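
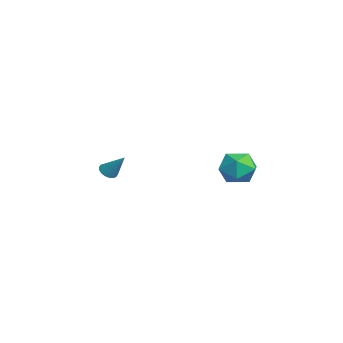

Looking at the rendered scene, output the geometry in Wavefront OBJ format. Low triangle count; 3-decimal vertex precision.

v -2.837 -4.219 -2.769
v -2.396 -4.437 -2.903
v -2.163 -3.521 -1.691
v -2.398 -4.246 -3.026
v -2.486 -4.05 -3.098
v -2.644 -3.887 -3.104
v -2.84 -3.79 -3.045
v -3.036 -3.777 -2.93
v -3.192 -3.853 -2.784
v -3.278 -4 -2.634
v -3.277 -4.191 -2.512
v -3.188 -4.388 -2.44
v -3.03 -4.55 -2.433
v -2.834 -4.648 -2.493
v -2.639 -4.66 -2.608
v -2.482 -4.585 -2.754
v 2.498 1.045 -0.142
v 3.056 1.762 -0.53
v 3.684 -0.002 -0.37
v 4.242 0.715 -0.758
v 4.025 0.725 0.206
v 3.292 1.372 0.347
v 3.448 0.388 -1.247
v 2.715 1.035 -1.106
v 3.643 1.356 -1.213
v 4 1.564 -0.315
v 2.74 0.196 -0.585
v 3.097 0.404 0.313
f 2 1 4
f 2 4 3
f 4 1 5
f 4 5 3
f 5 1 6
f 5 6 3
f 6 1 7
f 6 7 3
f 7 1 8
f 7 8 3
f 8 1 9
f 8 9 3
f 9 1 10
f 9 10 3
f 10 1 11
f 10 11 3
f 11 1 12
f 11 12 3
f 12 1 13
f 12 13 3
f 13 1 14
f 13 14 3
f 14 1 15
f 14 15 3
f 15 1 16
f 15 16 3
f 16 1 2
f 16 2 3
f 17 28 22
f 17 22 18
f 17 18 24
f 17 24 27
f 17 27 28
f 18 22 26
f 22 28 21
f 28 27 19
f 27 24 23
f 24 18 25
f 20 26 21
f 20 21 19
f 20 19 23
f 20 23 25
f 20 25 26
f 21 26 22
f 19 21 28
f 23 19 27
f 25 23 24
f 26 25 18



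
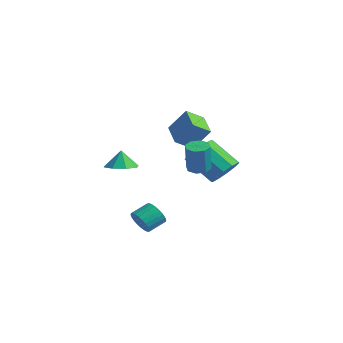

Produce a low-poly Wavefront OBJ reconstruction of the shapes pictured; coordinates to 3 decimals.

v -4.065 4.382 -0.51
v -4.475 3.333 0.197
v -3.236 5.015 0.907
v -3.646 3.966 1.615
v -2.594 3.494 -0.975
v -3.004 2.445 -0.267
v -1.765 4.127 0.443
v -2.175 3.078 1.15
v -3.43 -1.345 -1.228
v -2.532 -1.771 -0.999
v -3.63 -1.155 -0.092
v -2.476 -1.002 -1.118
v -2.979 -0.434 -1.302
v -3.746 -0.399 -1.443
v -4.328 -0.919 -1.458
v -4.384 -1.689 -1.339
v -3.881 -2.257 -1.155
v -3.114 -2.291 -1.014
v 2.151 -0.723 0.22
v 2.745 -0.352 0.213
v 2.962 -0.666 2.013
v 2.369 -1.037 2.02
v 2.315 -0.049 0.318
v 2.533 -0.364 2.118
v 1.789 -0.142 0.365
v 2.007 -0.456 2.165
v 1.476 -0.574 0.328
v 1.693 -0.889 2.128
v 1.558 -1.094 0.227
v 1.775 -1.408 2.027
v 1.987 -1.396 0.122
v 2.205 -1.711 1.922
v 2.513 -1.304 0.075
v 2.731 -1.618 1.875
v 2.827 -0.871 0.112
v 3.044 -1.186 1.912
v 1.782 1.715 -0.978
v 2.488 1.518 -0.199
v 0.845 1.069 1.177
v 0.138 1.265 0.398
v 2.332 2.161 -0.176
v 0.688 1.711 1.2
v 1.965 2.632 -0.459
v 0.322 2.183 0.917
v 1.529 2.754 -0.941
v -0.115 2.304 0.435
v 1.189 2.478 -1.437
v -0.455 2.029 -0.061
v 1.075 1.911 -1.757
v -0.568 1.462 -0.381
v 1.232 1.269 -1.78
v -0.412 0.819 -0.404
v 1.598 0.797 -1.497
v -0.045 0.348 -0.121
v 2.035 0.676 -1.015
v 0.391 0.226 0.361
v 2.375 0.951 -0.519
v 0.731 0.502 0.857
v 0.969 -3.992 -3.295
v 1.528 -3.841 -3.847
v 1.73 -2.797 -3.357
v 1.171 -2.948 -2.805
v 1.273 -3.726 -3.986
v 1.475 -2.683 -3.496
v 0.971 -3.652 -4.019
v 1.173 -2.609 -3.53
v 0.669 -3.63 -3.942
v 0.871 -2.586 -3.453
v 0.413 -3.662 -3.767
v 0.615 -2.619 -3.277
v 0.242 -3.745 -3.52
v 0.444 -2.702 -3.03
v 0.181 -3.866 -3.238
v 0.383 -2.822 -2.749
v 0.24 -4.005 -2.965
v 0.442 -2.962 -2.476
v 0.41 -4.143 -2.743
v 0.612 -3.099 -2.253
v 0.665 -4.257 -2.604
v 0.867 -3.214 -2.114
v 0.967 -4.331 -2.57
v 1.169 -3.288 -2.081
v 1.269 -4.354 -2.647
v 1.471 -3.31 -2.158
v 1.525 -4.321 -2.823
v 1.727 -3.278 -2.333
v 1.696 -4.238 -3.07
v 1.898 -3.195 -2.58
v 1.757 -4.118 -3.351
v 1.959 -3.074 -2.862
v 1.698 -3.978 -3.624
v 1.9 -2.935 -3.135
f 2 4 1
f 5 2 1
f 1 4 3
f 3 5 1
f 2 8 4
f 6 2 5
f 6 8 2
f 4 8 3
f 7 5 3
f 3 8 7
f 7 6 5
f 8 6 7
f 10 9 12
f 10 12 11
f 12 9 13
f 12 13 11
f 13 9 14
f 13 14 11
f 14 9 15
f 14 15 11
f 15 9 16
f 15 16 11
f 16 9 17
f 16 17 11
f 17 9 18
f 17 18 11
f 18 9 10
f 18 10 11
f 20 19 23
f 20 23 21
f 21 23 24
f 21 24 22
f 23 19 25
f 23 25 24
f 24 25 26
f 24 26 22
f 25 19 27
f 25 27 26
f 26 27 28
f 26 28 22
f 27 19 29
f 27 29 28
f 28 29 30
f 28 30 22
f 29 19 31
f 29 31 30
f 30 31 32
f 30 32 22
f 31 19 33
f 31 33 32
f 32 33 34
f 32 34 22
f 33 19 35
f 33 35 34
f 34 35 36
f 34 36 22
f 35 19 20
f 35 20 36
f 36 20 21
f 36 21 22
f 38 37 41
f 38 41 39
f 39 41 42
f 39 42 40
f 41 37 43
f 41 43 42
f 42 43 44
f 42 44 40
f 43 37 45
f 43 45 44
f 44 45 46
f 44 46 40
f 45 37 47
f 45 47 46
f 46 47 48
f 46 48 40
f 47 37 49
f 47 49 48
f 48 49 50
f 48 50 40
f 49 37 51
f 49 51 50
f 50 51 52
f 50 52 40
f 51 37 53
f 51 53 52
f 52 53 54
f 52 54 40
f 53 37 55
f 53 55 54
f 54 55 56
f 54 56 40
f 55 37 57
f 55 57 56
f 56 57 58
f 56 58 40
f 57 37 38
f 57 38 58
f 58 38 39
f 58 39 40
f 60 59 63
f 60 63 61
f 61 63 64
f 61 64 62
f 63 59 65
f 63 65 64
f 64 65 66
f 64 66 62
f 65 59 67
f 65 67 66
f 66 67 68
f 66 68 62
f 67 59 69
f 67 69 68
f 68 69 70
f 68 70 62
f 69 59 71
f 69 71 70
f 70 71 72
f 70 72 62
f 71 59 73
f 71 73 72
f 72 73 74
f 72 74 62
f 73 59 75
f 73 75 74
f 74 75 76
f 74 76 62
f 75 59 77
f 75 77 76
f 76 77 78
f 76 78 62
f 77 59 79
f 77 79 78
f 78 79 80
f 78 80 62
f 79 59 81
f 79 81 80
f 80 81 82
f 80 82 62
f 81 59 83
f 81 83 82
f 82 83 84
f 82 84 62
f 83 59 85
f 83 85 84
f 84 85 86
f 84 86 62
f 85 59 87
f 85 87 86
f 86 87 88
f 86 88 62
f 87 59 89
f 87 89 88
f 88 89 90
f 88 90 62
f 89 59 91
f 89 91 90
f 90 91 92
f 90 92 62
f 91 59 60
f 91 60 92
f 92 60 61
f 92 61 62



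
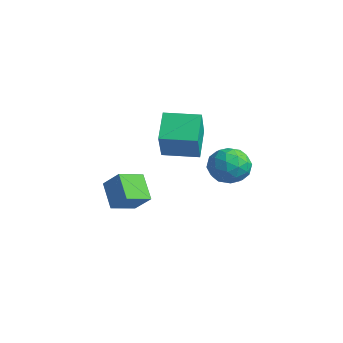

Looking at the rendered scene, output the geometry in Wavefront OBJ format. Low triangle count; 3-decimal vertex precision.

v -3.448 0.852 -3.465
v -2.415 1.205 -2.422
v -3.507 2.335 -3.91
v -2.473 2.689 -2.867
v -2.167 0.551 -4.633
v -1.133 0.905 -3.59
v -2.225 2.035 -5.078
v -1.192 2.388 -4.035
v 0.915 1.715 0.169
v 1.958 0.905 1.903
v -0.215 2.671 1.296
v 0.828 1.86 3.03
v 2.132 3.2 0.13
v 3.175 2.389 1.864
v 1.002 4.155 1.257
v 2.045 3.345 2.991
v 4.05 4.88 -0.159
v 4.695 3.994 -0.592
v 2.925 3.626 0.732
v 3.57 2.74 0.299
v 4.028 3.46 1.111
v 4.723 4.235 0.56
v 2.897 3.385 -0.42
v 3.592 4.16 -0.971
v 3.982 3.07 -0.753
v 4.681 3.116 0.194
v 2.939 4.504 -0.054
v 3.638 4.55 0.893
v 4.471 4.547 -0.454
v 3.149 3.073 0.594
v 3.418 3.496 1.071
v 3.797 2.976 0.817
v 4.488 4.688 0.223
v 4.867 4.168 -0.031
v 4.475 3.854 0.97
v 2.753 3.452 0.171
v 3.132 2.932 -0.083
v 3.823 4.644 -0.677
v 4.202 4.124 -0.931
v 3.145 3.766 -0.83
v 4.431 3.483 -0.803
v 3.77 2.747 -0.279
v 3.374 3.126 -0.702
v 3.783 3.581 -1.026
v 4.842 3.51 -0.246
v 4.18 2.774 0.277
v 4.45 3.197 0.755
v 4.858 3.652 0.431
v 4.423 2.967 -0.341
v 3.44 4.846 -0.137
v 2.778 4.11 0.386
v 2.762 3.968 -0.291
v 3.17 4.423 -0.615
v 3.85 4.873 0.419
v 3.189 4.137 0.943
v 3.837 4.039 1.166
v 4.246 4.494 0.842
v 3.197 4.653 0.481
f 2 4 1
f 5 2 1
f 1 4 3
f 3 5 1
f 2 8 4
f 6 2 5
f 6 8 2
f 4 8 3
f 7 5 3
f 3 8 7
f 7 6 5
f 8 6 7
f 10 12 9
f 13 10 9
f 9 12 11
f 11 13 9
f 10 16 12
f 14 10 13
f 14 16 10
f 12 16 11
f 15 13 11
f 11 16 15
f 15 14 13
f 16 14 15
f 17 54 33
f 54 28 57
f 33 57 22
f 54 57 33
f 17 33 29
f 33 22 34
f 29 34 18
f 33 34 29
f 17 29 38
f 29 18 39
f 38 39 24
f 29 39 38
f 17 38 50
f 38 24 53
f 50 53 27
f 38 53 50
f 17 50 54
f 50 27 58
f 54 58 28
f 50 58 54
f 18 34 45
f 34 22 48
f 45 48 26
f 34 48 45
f 22 57 35
f 57 28 56
f 35 56 21
f 57 56 35
f 28 58 55
f 58 27 51
f 55 51 19
f 58 51 55
f 27 53 52
f 53 24 40
f 52 40 23
f 53 40 52
f 24 39 44
f 39 18 41
f 44 41 25
f 39 41 44
f 20 46 32
f 46 26 47
f 32 47 21
f 46 47 32
f 20 32 30
f 32 21 31
f 30 31 19
f 32 31 30
f 20 30 37
f 30 19 36
f 37 36 23
f 30 36 37
f 20 37 42
f 37 23 43
f 42 43 25
f 37 43 42
f 20 42 46
f 42 25 49
f 46 49 26
f 42 49 46
f 21 47 35
f 47 26 48
f 35 48 22
f 47 48 35
f 19 31 55
f 31 21 56
f 55 56 28
f 31 56 55
f 23 36 52
f 36 19 51
f 52 51 27
f 36 51 52
f 25 43 44
f 43 23 40
f 44 40 24
f 43 40 44
f 26 49 45
f 49 25 41
f 45 41 18
f 49 41 45



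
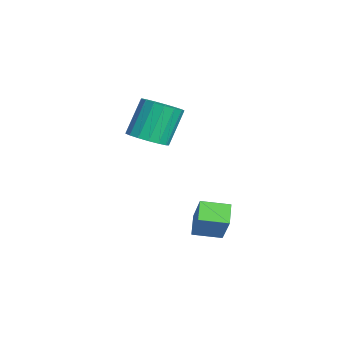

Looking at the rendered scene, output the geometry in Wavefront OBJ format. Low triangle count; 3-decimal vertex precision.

v 2.567 -3.074 -2.317
v 1.646 -2.839 -1.743
v 2.762 -1.757 -2.542
v 1.841 -1.523 -1.968
v 3.559 -2.957 -0.772
v 2.638 -2.723 -0.198
v 3.754 -1.641 -0.997
v 2.833 -1.406 -0.423
v -1.867 -4.346 1.22
v -0.926 -4.405 1.635
v -1.652 -3.592 3.395
v -2.593 -3.534 2.98
v -0.935 -3.959 1.426
v -1.661 -3.146 3.186
v -1.157 -3.601 1.169
v -1.884 -2.789 2.929
v -1.542 -3.415 0.924
v -2.269 -2.602 2.684
v -2.002 -3.441 0.747
v -2.728 -2.629 2.507
v -2.43 -3.675 0.678
v -3.156 -2.863 2.438
v -2.729 -4.063 0.733
v -3.456 -3.251 2.493
v -2.831 -4.516 0.9
v -3.558 -3.703 2.66
v -2.712 -4.93 1.14
v -3.438 -4.117 2.9
v -2.399 -5.21 1.399
v -3.126 -4.397 3.159
v -1.964 -5.292 1.616
v -2.691 -4.479 3.376
v -1.507 -5.158 1.743
v -2.234 -4.345 3.503
v -1.133 -4.837 1.75
v -1.859 -4.025 3.51
f 2 4 1
f 5 2 1
f 1 4 3
f 3 5 1
f 2 8 4
f 6 2 5
f 6 8 2
f 4 8 3
f 7 5 3
f 3 8 7
f 7 6 5
f 8 6 7
f 10 9 13
f 10 13 11
f 11 13 14
f 11 14 12
f 13 9 15
f 13 15 14
f 14 15 16
f 14 16 12
f 15 9 17
f 15 17 16
f 16 17 18
f 16 18 12
f 17 9 19
f 17 19 18
f 18 19 20
f 18 20 12
f 19 9 21
f 19 21 20
f 20 21 22
f 20 22 12
f 21 9 23
f 21 23 22
f 22 23 24
f 22 24 12
f 23 9 25
f 23 25 24
f 24 25 26
f 24 26 12
f 25 9 27
f 25 27 26
f 26 27 28
f 26 28 12
f 27 9 29
f 27 29 28
f 28 29 30
f 28 30 12
f 29 9 31
f 29 31 30
f 30 31 32
f 30 32 12
f 31 9 33
f 31 33 32
f 32 33 34
f 32 34 12
f 33 9 35
f 33 35 34
f 34 35 36
f 34 36 12
f 35 9 10
f 35 10 36
f 36 10 11
f 36 11 12



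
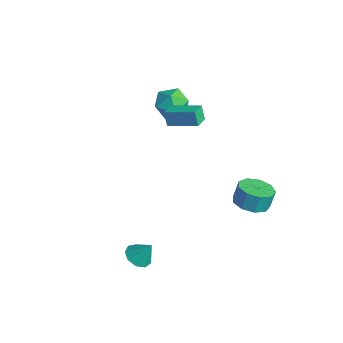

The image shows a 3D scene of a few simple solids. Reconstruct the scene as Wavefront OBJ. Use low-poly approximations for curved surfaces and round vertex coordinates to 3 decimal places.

v 2.681 3.171 -1.12
v 3.572 3.52 -1.192
v 3.531 3.838 -0.171
v 2.639 3.489 -0.1
v 3.136 3.983 -1.354
v 3.094 4.301 -0.334
v 2.487 4.067 -1.407
v 2.445 4.384 -0.386
v 1.928 3.731 -1.326
v 1.887 4.049 -0.305
v 1.722 3.133 -1.148
v 1.68 3.451 -0.127
v 1.964 2.553 -0.958
v 1.922 2.871 0.063
v 2.542 2.263 -0.843
v 2.5 2.58 0.177
v 3.185 2.397 -0.859
v 3.143 2.715 0.162
v 3.592 2.893 -0.997
v 3.55 3.211 0.024
v 3.358 -3.161 -2.135
v 3.976 -3.561 -2.208
v 3.802 -2.659 -1.105
v 4.028 -3.117 -2.446
v 3.765 -2.694 -2.539
v 3.312 -2.49 -2.443
v 2.88 -2.6 -2.203
v 2.672 -2.973 -1.931
v 2.784 -3.433 -1.755
v 3.165 -3.767 -1.756
v 3.636 -3.817 -1.935
v -1.77 1.101 2.68
v -2.047 1.047 3.524
v -0.646 2.239 3.123
v -0.923 2.185 3.967
v -1.177 0.455 2.833
v -1.454 0.401 3.677
v -0.053 1.593 3.276
v -0.33 1.539 4.12
v -3.061 1.931 3.794
v -2.09 2.047 3.505
v -3.25 0.733 2.675
v -2.279 0.849 2.386
v -2.495 0.46 3.304
v -2.378 1.201 3.996
v -2.962 1.579 2.184
v -2.845 2.32 2.876
v -2.028 1.83 2.51
v -1.74 1.138 3.202
v -3.6 1.642 2.978
v -3.312 0.95 3.67
f 2 1 5
f 2 5 3
f 3 5 6
f 3 6 4
f 5 1 7
f 5 7 6
f 6 7 8
f 6 8 4
f 7 1 9
f 7 9 8
f 8 9 10
f 8 10 4
f 9 1 11
f 9 11 10
f 10 11 12
f 10 12 4
f 11 1 13
f 11 13 12
f 12 13 14
f 12 14 4
f 13 1 15
f 13 15 14
f 14 15 16
f 14 16 4
f 15 1 17
f 15 17 16
f 16 17 18
f 16 18 4
f 17 1 19
f 17 19 18
f 18 19 20
f 18 20 4
f 19 1 2
f 19 2 20
f 20 2 3
f 20 3 4
f 22 21 24
f 22 24 23
f 24 21 25
f 24 25 23
f 25 21 26
f 25 26 23
f 26 21 27
f 26 27 23
f 27 21 28
f 27 28 23
f 28 21 29
f 28 29 23
f 29 21 30
f 29 30 23
f 30 21 31
f 30 31 23
f 31 21 22
f 31 22 23
f 33 35 32
f 36 33 32
f 32 35 34
f 34 36 32
f 33 39 35
f 37 33 36
f 37 39 33
f 35 39 34
f 38 36 34
f 34 39 38
f 38 37 36
f 39 37 38
f 40 51 45
f 40 45 41
f 40 41 47
f 40 47 50
f 40 50 51
f 41 45 49
f 45 51 44
f 51 50 42
f 50 47 46
f 47 41 48
f 43 49 44
f 43 44 42
f 43 42 46
f 43 46 48
f 43 48 49
f 44 49 45
f 42 44 51
f 46 42 50
f 48 46 47
f 49 48 41



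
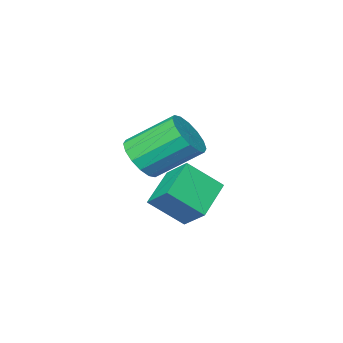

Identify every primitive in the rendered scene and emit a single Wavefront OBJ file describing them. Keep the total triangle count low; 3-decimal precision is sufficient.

v 1.295 -4.025 -1.416
v 1.845 -4.294 -0.625
v 0.554 -3.123 0.668
v 0.005 -2.855 -0.124
v 2.065 -3.859 -0.8
v 0.774 -2.688 0.493
v 2.078 -3.468 -1.139
v 0.788 -2.297 0.154
v 1.882 -3.227 -1.553
v 0.591 -2.056 -0.261
v 1.529 -3.2 -1.931
v 0.238 -2.029 -0.638
v 1.113 -3.394 -2.17
v -0.178 -2.223 -0.877
v 0.746 -3.757 -2.208
v -0.545 -2.586 -0.915
v 0.526 -4.192 -2.033
v -0.765 -3.021 -0.74
v 0.512 -4.583 -1.694
v -0.778 -3.412 -0.401
v 0.709 -4.824 -1.279
v -0.582 -3.653 0.013
v 1.062 -4.851 -0.902
v -0.229 -3.68 0.391
v 1.478 -4.657 -0.663
v 0.187 -3.486 0.63
v 1.974 -1.545 -1.08
v 1.913 -0.506 -0.269
v 0.977 -0.789 -2.125
v 0.915 0.251 -1.313
v 3.325 -0.851 -1.867
v 3.263 0.189 -1.055
v 2.327 -0.094 -2.911
v 2.266 0.945 -2.1
f 2 1 5
f 2 5 3
f 3 5 6
f 3 6 4
f 5 1 7
f 5 7 6
f 6 7 8
f 6 8 4
f 7 1 9
f 7 9 8
f 8 9 10
f 8 10 4
f 9 1 11
f 9 11 10
f 10 11 12
f 10 12 4
f 11 1 13
f 11 13 12
f 12 13 14
f 12 14 4
f 13 1 15
f 13 15 14
f 14 15 16
f 14 16 4
f 15 1 17
f 15 17 16
f 16 17 18
f 16 18 4
f 17 1 19
f 17 19 18
f 18 19 20
f 18 20 4
f 19 1 21
f 19 21 20
f 20 21 22
f 20 22 4
f 21 1 23
f 21 23 22
f 22 23 24
f 22 24 4
f 23 1 25
f 23 25 24
f 24 25 26
f 24 26 4
f 25 1 2
f 25 2 26
f 26 2 3
f 26 3 4
f 28 30 27
f 31 28 27
f 27 30 29
f 29 31 27
f 28 34 30
f 32 28 31
f 32 34 28
f 30 34 29
f 33 31 29
f 29 34 33
f 33 32 31
f 34 32 33



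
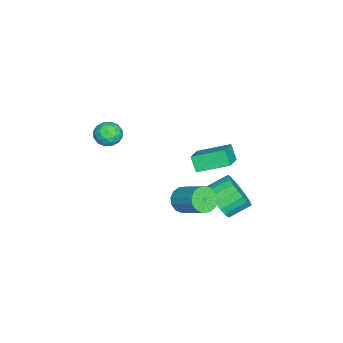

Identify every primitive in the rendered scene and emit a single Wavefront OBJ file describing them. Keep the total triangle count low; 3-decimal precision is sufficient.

v 0.082 1.187 2.53
v -0.22 2.758 3.134
v -1.205 1.179 1.908
v -1.508 2.75 2.512
v 0.448 1.55 1.768
v 0.145 3.121 2.372
v -0.84 1.542 1.146
v -1.142 3.113 1.75
v -2.326 1.924 -2.818
v -1.763 1.716 -1.945
v -2.39 2.687 -1.308
v -2.954 2.896 -2.182
v -1.509 2.014 -2.149
v -2.137 2.985 -1.512
v -1.397 2.296 -2.469
v -2.025 3.267 -1.832
v -1.446 2.514 -2.849
v -2.073 3.485 -2.212
v -1.646 2.63 -3.224
v -2.274 3.601 -2.587
v -1.965 2.624 -3.528
v -2.592 3.595 -2.892
v -2.346 2.497 -3.71
v -2.973 3.468 -3.074
v -2.723 2.271 -3.738
v -3.351 3.242 -3.101
v -3.032 1.985 -3.607
v -3.66 2.956 -2.97
v -3.219 1.689 -3.339
v -3.846 2.66 -2.702
v -3.251 1.434 -2.982
v -3.879 2.405 -2.345
v -3.124 1.263 -2.596
v -3.752 2.234 -1.959
v -2.859 1.207 -2.248
v -3.486 2.178 -1.612
v -2.501 1.274 -2
v -3.129 2.246 -1.363
v -2.113 1.455 -1.892
v -2.741 2.426 -1.256
v 0.363 -2.032 3.522
v 1.027 -2.369 3.571
v -0.187 -3.091 3.709
v 0.477 -3.428 3.758
v 0.257 -2.956 4.293
v 0.597 -2.301 4.177
v 0.243 -3.159 3.103
v 0.583 -2.504 2.987
v 0.953 -3.065 3.312
v 0.962 -2.94 4.048
v -0.122 -2.52 3.232
v -0.113 -2.395 3.968
v 0.744 -2.108 3.53
v 0.096 -3.352 3.75
v -0.033 -3.075 4.065
v 0.358 -3.273 4.093
v 0.491 -2.068 3.886
v 0.881 -2.266 3.915
v 0.429 -2.611 4.34
v -0.041 -3.194 3.365
v 0.349 -3.392 3.394
v 0.482 -2.187 3.187
v 0.873 -2.385 3.215
v 0.411 -2.849 2.94
v 1.09 -2.715 3.407
v 0.767 -3.337 3.517
v 0.629 -3.179 3.131
v 0.829 -2.794 3.063
v 1.096 -2.641 3.839
v 0.772 -3.263 3.949
v 0.643 -2.986 4.264
v 0.843 -2.601 4.196
v 1.052 -3.05 3.687
v 0.068 -2.197 3.331
v -0.256 -2.819 3.441
v -0.003 -2.859 3.084
v 0.197 -2.474 3.016
v 0.073 -2.123 3.763
v -0.25 -2.745 3.873
v 0.011 -2.666 4.217
v 0.211 -2.281 4.149
v -0.212 -2.41 3.593
v -1.525 0.431 -2.28
v -0.838 0.205 -2.546
v -0.029 1.463 -1.526
v -0.715 1.689 -1.26
v -0.959 0.488 -2.799
v -0.15 1.746 -1.78
v -1.232 0.756 -2.913
v -0.422 2.014 -1.894
v -1.582 0.937 -2.858
v -0.773 2.194 -1.838
v -1.918 0.982 -2.647
v -1.108 2.24 -1.628
v -2.148 0.88 -2.338
v -1.339 2.137 -1.319
v -2.211 0.657 -2.014
v -1.402 1.915 -0.994
v -2.09 0.374 -1.76
v -1.281 1.632 -0.741
v -1.818 0.106 -1.646
v -1.008 1.364 -0.627
v -1.467 -0.074 -1.702
v -0.658 1.183 -0.682
v -1.132 -0.12 -1.912
v -0.322 1.138 -0.893
v -0.901 -0.017 -2.221
v -0.092 1.24 -1.202
f 2 4 1
f 5 2 1
f 1 4 3
f 3 5 1
f 2 8 4
f 6 2 5
f 6 8 2
f 4 8 3
f 7 5 3
f 3 8 7
f 7 6 5
f 8 6 7
f 10 9 13
f 10 13 11
f 11 13 14
f 11 14 12
f 13 9 15
f 13 15 14
f 14 15 16
f 14 16 12
f 15 9 17
f 15 17 16
f 16 17 18
f 16 18 12
f 17 9 19
f 17 19 18
f 18 19 20
f 18 20 12
f 19 9 21
f 19 21 20
f 20 21 22
f 20 22 12
f 21 9 23
f 21 23 22
f 22 23 24
f 22 24 12
f 23 9 25
f 23 25 24
f 24 25 26
f 24 26 12
f 25 9 27
f 25 27 26
f 26 27 28
f 26 28 12
f 27 9 29
f 27 29 28
f 28 29 30
f 28 30 12
f 29 9 31
f 29 31 30
f 30 31 32
f 30 32 12
f 31 9 33
f 31 33 32
f 32 33 34
f 32 34 12
f 33 9 35
f 33 35 34
f 34 35 36
f 34 36 12
f 35 9 37
f 35 37 36
f 36 37 38
f 36 38 12
f 37 9 39
f 37 39 38
f 38 39 40
f 38 40 12
f 39 9 10
f 39 10 40
f 40 10 11
f 40 11 12
f 41 78 57
f 78 52 81
f 57 81 46
f 78 81 57
f 41 57 53
f 57 46 58
f 53 58 42
f 57 58 53
f 41 53 62
f 53 42 63
f 62 63 48
f 53 63 62
f 41 62 74
f 62 48 77
f 74 77 51
f 62 77 74
f 41 74 78
f 74 51 82
f 78 82 52
f 74 82 78
f 42 58 69
f 58 46 72
f 69 72 50
f 58 72 69
f 46 81 59
f 81 52 80
f 59 80 45
f 81 80 59
f 52 82 79
f 82 51 75
f 79 75 43
f 82 75 79
f 51 77 76
f 77 48 64
f 76 64 47
f 77 64 76
f 48 63 68
f 63 42 65
f 68 65 49
f 63 65 68
f 44 70 56
f 70 50 71
f 56 71 45
f 70 71 56
f 44 56 54
f 56 45 55
f 54 55 43
f 56 55 54
f 44 54 61
f 54 43 60
f 61 60 47
f 54 60 61
f 44 61 66
f 61 47 67
f 66 67 49
f 61 67 66
f 44 66 70
f 66 49 73
f 70 73 50
f 66 73 70
f 45 71 59
f 71 50 72
f 59 72 46
f 71 72 59
f 43 55 79
f 55 45 80
f 79 80 52
f 55 80 79
f 47 60 76
f 60 43 75
f 76 75 51
f 60 75 76
f 49 67 68
f 67 47 64
f 68 64 48
f 67 64 68
f 50 73 69
f 73 49 65
f 69 65 42
f 73 65 69
f 84 83 87
f 84 87 85
f 85 87 88
f 85 88 86
f 87 83 89
f 87 89 88
f 88 89 90
f 88 90 86
f 89 83 91
f 89 91 90
f 90 91 92
f 90 92 86
f 91 83 93
f 91 93 92
f 92 93 94
f 92 94 86
f 93 83 95
f 93 95 94
f 94 95 96
f 94 96 86
f 95 83 97
f 95 97 96
f 96 97 98
f 96 98 86
f 97 83 99
f 97 99 98
f 98 99 100
f 98 100 86
f 99 83 101
f 99 101 100
f 100 101 102
f 100 102 86
f 101 83 103
f 101 103 102
f 102 103 104
f 102 104 86
f 103 83 105
f 103 105 104
f 104 105 106
f 104 106 86
f 105 83 107
f 105 107 106
f 106 107 108
f 106 108 86
f 107 83 84
f 107 84 108
f 108 84 85
f 108 85 86



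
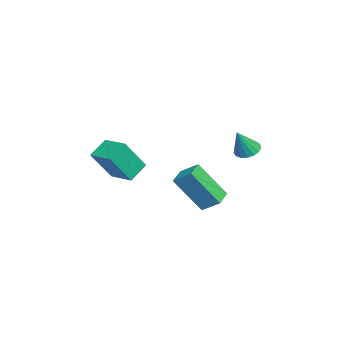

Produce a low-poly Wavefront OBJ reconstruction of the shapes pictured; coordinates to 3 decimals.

v 3.165 -4.391 -0.913
v 2.405 -3.796 -0.27
v 2.512 -3.52 -2.494
v 1.751 -2.925 -1.852
v 4.069 -3.415 -0.748
v 3.308 -2.82 -0.106
v 3.415 -2.544 -2.33
v 2.655 -1.949 -1.687
v 3.282 0.919 -3.536
v 3.226 -0.366 -1.787
v 3.614 1.733 -2.927
v 3.558 0.449 -1.178
v 4.242 0.651 -3.702
v 4.186 -0.633 -1.953
v 4.574 1.466 -3.093
v 4.518 0.181 -1.344
v 0.699 2.526 -1.39
v 1.21 2.263 -1.714
v 1.281 2.054 -0.09
v 1.305 2.558 -1.649
v 1.261 2.845 -1.525
v 1.088 3.059 -1.37
v 0.826 3.151 -1.219
v 0.535 3.1 -1.108
v 0.282 2.918 -1.06
v 0.124 2.645 -1.089
v 0.098 2.346 -1.186
v 0.209 2.088 -1.33
v 0.433 1.93 -1.487
v 0.718 1.909 -1.623
v 0.998 2.029 -1.704
f 2 4 1
f 5 2 1
f 1 4 3
f 3 5 1
f 2 8 4
f 6 2 5
f 6 8 2
f 4 8 3
f 7 5 3
f 3 8 7
f 7 6 5
f 8 6 7
f 10 12 9
f 13 10 9
f 9 12 11
f 11 13 9
f 10 16 12
f 14 10 13
f 14 16 10
f 12 16 11
f 15 13 11
f 11 16 15
f 15 14 13
f 16 14 15
f 18 17 20
f 18 20 19
f 20 17 21
f 20 21 19
f 21 17 22
f 21 22 19
f 22 17 23
f 22 23 19
f 23 17 24
f 23 24 19
f 24 17 25
f 24 25 19
f 25 17 26
f 25 26 19
f 26 17 27
f 26 27 19
f 27 17 28
f 27 28 19
f 28 17 29
f 28 29 19
f 29 17 30
f 29 30 19
f 30 17 31
f 30 31 19
f 31 17 18
f 31 18 19



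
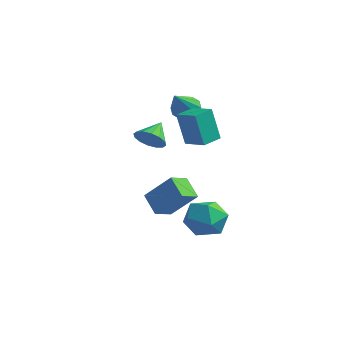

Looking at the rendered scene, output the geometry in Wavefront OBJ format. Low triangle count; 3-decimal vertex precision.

v 0.992 -1.322 1.654
v 0.708 -1.623 3.477
v 0.947 -0.217 1.829
v 0.663 -0.517 3.652
v 2.217 -1.303 1.848
v 1.933 -1.603 3.671
v 2.172 -0.197 2.023
v 1.888 -0.498 3.846
v 1.02 -0.362 -2.986
v 2.071 0.134 -3.279
v 1.909 -2.054 -2.661
v 2.96 -1.558 -2.954
v 2.404 -1.231 -1.943
v 1.855 -0.186 -2.144
v 2.125 -1.734 -3.796
v 1.576 -0.689 -3.997
v 2.754 -0.714 -3.779
v 2.927 -0.403 -2.635
v 1.053 -1.517 -3.305
v 1.226 -1.206 -2.161
v -1.978 1.62 2.619
v -1.489 1.344 2.077
v -1.402 0.28 3.821
v -1.254 1.676 2.335
v -1.294 1.987 2.701
v -1.596 2.158 3.036
v -2.044 2.123 3.211
v -2.466 1.896 3.161
v -2.702 1.564 2.903
v -2.661 1.253 2.537
v -2.359 1.082 2.202
v -1.912 1.117 2.027
v 1.404 -3.946 2.617
v 1.886 -4.281 3.174
v 1.156 -2.994 3.403
v 2.137 -4.031 2.95
v 2.191 -3.758 2.636
v 2.034 -3.535 2.317
v 1.709 -3.423 2.079
v 1.301 -3.451 1.984
v 0.921 -3.611 2.059
v 0.67 -3.861 2.283
v 0.616 -4.134 2.597
v 0.773 -4.357 2.916
v 1.099 -4.47 3.154
v 1.506 -4.442 3.249
v 1.856 -4.061 -1.853
v 0.904 -3.835 -1.027
v 1.82 -3.031 -2.176
v 0.868 -2.805 -1.35
v 3.132 -3.595 -0.51
v 2.18 -3.369 0.316
v 3.096 -2.565 -0.833
v 2.144 -2.339 -0.007
f 2 4 1
f 5 2 1
f 1 4 3
f 3 5 1
f 2 8 4
f 6 2 5
f 6 8 2
f 4 8 3
f 7 5 3
f 3 8 7
f 7 6 5
f 8 6 7
f 9 20 14
f 9 14 10
f 9 10 16
f 9 16 19
f 9 19 20
f 10 14 18
f 14 20 13
f 20 19 11
f 19 16 15
f 16 10 17
f 12 18 13
f 12 13 11
f 12 11 15
f 12 15 17
f 12 17 18
f 13 18 14
f 11 13 20
f 15 11 19
f 17 15 16
f 18 17 10
f 22 21 24
f 22 24 23
f 24 21 25
f 24 25 23
f 25 21 26
f 25 26 23
f 26 21 27
f 26 27 23
f 27 21 28
f 27 28 23
f 28 21 29
f 28 29 23
f 29 21 30
f 29 30 23
f 30 21 31
f 30 31 23
f 31 21 32
f 31 32 23
f 32 21 22
f 32 22 23
f 34 33 36
f 34 36 35
f 36 33 37
f 36 37 35
f 37 33 38
f 37 38 35
f 38 33 39
f 38 39 35
f 39 33 40
f 39 40 35
f 40 33 41
f 40 41 35
f 41 33 42
f 41 42 35
f 42 33 43
f 42 43 35
f 43 33 44
f 43 44 35
f 44 33 45
f 44 45 35
f 45 33 46
f 45 46 35
f 46 33 34
f 46 34 35
f 48 50 47
f 51 48 47
f 47 50 49
f 49 51 47
f 48 54 50
f 52 48 51
f 52 54 48
f 50 54 49
f 53 51 49
f 49 54 53
f 53 52 51
f 54 52 53



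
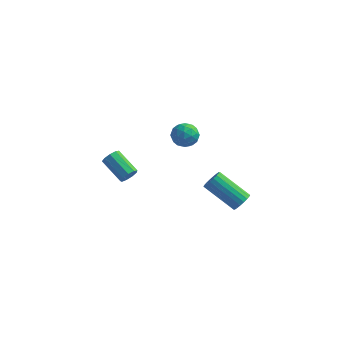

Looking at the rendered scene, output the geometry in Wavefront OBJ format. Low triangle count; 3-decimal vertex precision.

v 0.003 -0.413 4.065
v 0.373 -0.111 3.398
v 0.747 -1.509 3.982
v 1.117 -1.207 3.315
v 1.25 -0.865 4.049
v 0.79 -0.188 4.1
v 0.33 -1.432 3.28
v -0.13 -0.755 3.331
v 0.575 -0.741 2.913
v 1.144 -0.39 3.388
v -0.024 -1.23 3.992
v 0.545 -0.879 4.467
v 0.122 -0.166 3.739
v 0.998 -1.454 3.641
v 1.076 -1.253 4.073
v 1.293 -1.075 3.681
v 0.368 -0.211 4.151
v 0.585 -0.033 3.759
v 1.101 -0.476 4.142
v 0.535 -1.587 3.621
v 0.752 -1.409 3.229
v -0.173 -0.545 3.699
v 0.044 -0.367 3.307
v 0.019 -1.144 3.238
v 0.459 -0.359 3.062
v 0.896 -1.003 3.013
v 0.433 -1.135 2.993
v 0.163 -0.738 3.023
v 0.793 -0.153 3.341
v 1.231 -0.797 3.292
v 1.309 -0.595 3.723
v 1.039 -0.197 3.753
v 0.912 -0.523 3.056
v -0.111 -0.823 4.088
v 0.327 -1.467 4.039
v 0.081 -1.423 3.627
v -0.189 -1.025 3.657
v 0.224 -0.617 4.367
v 0.661 -1.261 4.318
v 0.957 -0.882 4.357
v 0.687 -0.485 4.387
v 0.208 -1.097 4.324
v 4.593 -3.731 1.568
v 4.913 -3.359 1.947
v 3.168 -3.057 3.13
v 2.847 -3.429 2.752
v 4.815 -3.184 1.757
v 3.07 -2.882 2.94
v 4.673 -3.118 1.53
v 2.928 -2.815 2.713
v 4.515 -3.173 1.311
v 2.77 -2.87 2.494
v 4.372 -3.338 1.143
v 2.627 -3.036 2.326
v 4.273 -3.582 1.059
v 2.528 -3.279 2.242
v 4.237 -3.855 1.076
v 2.492 -3.552 2.259
v 4.272 -4.103 1.19
v 2.527 -3.801 2.373
v 4.37 -4.278 1.38
v 2.625 -3.976 2.563
v 4.512 -4.345 1.607
v 2.767 -4.042 2.79
v 4.67 -4.29 1.826
v 2.925 -3.987 3.009
v 4.813 -4.124 1.994
v 3.068 -3.822 3.177
v 4.912 -3.881 2.078
v 3.167 -3.578 3.261
v 4.948 -3.608 2.061
v 3.203 -3.305 3.244
v -2.278 -1.824 0.285
v -1.985 -1.813 0.785
v -3.288 -1.086 1.535
v -3.582 -1.096 1.035
v -1.917 -1.48 0.581
v -3.22 -0.753 1.331
v -2.017 -1.308 0.238
v -3.321 -0.58 0.988
v -2.24 -1.377 -0.082
v -3.544 -0.649 0.667
v -2.481 -1.655 -0.231
v -3.784 -0.927 0.518
v -2.627 -2.012 -0.138
v -3.93 -1.284 0.611
v -2.61 -2.281 0.153
v -3.913 -1.553 0.902
v -2.438 -2.336 0.506
v -3.741 -1.609 1.255
v -2.191 -2.151 0.756
v -3.494 -1.424 1.505
f 1 38 17
f 38 12 41
f 17 41 6
f 38 41 17
f 1 17 13
f 17 6 18
f 13 18 2
f 17 18 13
f 1 13 22
f 13 2 23
f 22 23 8
f 13 23 22
f 1 22 34
f 22 8 37
f 34 37 11
f 22 37 34
f 1 34 38
f 34 11 42
f 38 42 12
f 34 42 38
f 2 18 29
f 18 6 32
f 29 32 10
f 18 32 29
f 6 41 19
f 41 12 40
f 19 40 5
f 41 40 19
f 12 42 39
f 42 11 35
f 39 35 3
f 42 35 39
f 11 37 36
f 37 8 24
f 36 24 7
f 37 24 36
f 8 23 28
f 23 2 25
f 28 25 9
f 23 25 28
f 4 30 16
f 30 10 31
f 16 31 5
f 30 31 16
f 4 16 14
f 16 5 15
f 14 15 3
f 16 15 14
f 4 14 21
f 14 3 20
f 21 20 7
f 14 20 21
f 4 21 26
f 21 7 27
f 26 27 9
f 21 27 26
f 4 26 30
f 26 9 33
f 30 33 10
f 26 33 30
f 5 31 19
f 31 10 32
f 19 32 6
f 31 32 19
f 3 15 39
f 15 5 40
f 39 40 12
f 15 40 39
f 7 20 36
f 20 3 35
f 36 35 11
f 20 35 36
f 9 27 28
f 27 7 24
f 28 24 8
f 27 24 28
f 10 33 29
f 33 9 25
f 29 25 2
f 33 25 29
f 44 43 47
f 44 47 45
f 45 47 48
f 45 48 46
f 47 43 49
f 47 49 48
f 48 49 50
f 48 50 46
f 49 43 51
f 49 51 50
f 50 51 52
f 50 52 46
f 51 43 53
f 51 53 52
f 52 53 54
f 52 54 46
f 53 43 55
f 53 55 54
f 54 55 56
f 54 56 46
f 55 43 57
f 55 57 56
f 56 57 58
f 56 58 46
f 57 43 59
f 57 59 58
f 58 59 60
f 58 60 46
f 59 43 61
f 59 61 60
f 60 61 62
f 60 62 46
f 61 43 63
f 61 63 62
f 62 63 64
f 62 64 46
f 63 43 65
f 63 65 64
f 64 65 66
f 64 66 46
f 65 43 67
f 65 67 66
f 66 67 68
f 66 68 46
f 67 43 69
f 67 69 68
f 68 69 70
f 68 70 46
f 69 43 71
f 69 71 70
f 70 71 72
f 70 72 46
f 71 43 44
f 71 44 72
f 72 44 45
f 72 45 46
f 74 73 77
f 74 77 75
f 75 77 78
f 75 78 76
f 77 73 79
f 77 79 78
f 78 79 80
f 78 80 76
f 79 73 81
f 79 81 80
f 80 81 82
f 80 82 76
f 81 73 83
f 81 83 82
f 82 83 84
f 82 84 76
f 83 73 85
f 83 85 84
f 84 85 86
f 84 86 76
f 85 73 87
f 85 87 86
f 86 87 88
f 86 88 76
f 87 73 89
f 87 89 88
f 88 89 90
f 88 90 76
f 89 73 91
f 89 91 90
f 90 91 92
f 90 92 76
f 91 73 74
f 91 74 92
f 92 74 75
f 92 75 76



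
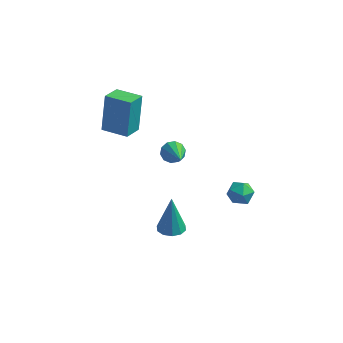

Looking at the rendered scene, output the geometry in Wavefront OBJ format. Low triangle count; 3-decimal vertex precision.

v -4.667 1.425 1.194
v -4.699 2.113 3.083
v -4.44 2.409 0.84
v -4.472 3.097 2.728
v -3.348 1.163 1.312
v -3.38 1.851 3.2
v -3.121 2.147 0.957
v -3.153 2.835 2.846
v -0.608 -0.932 -2.774
v -0.075 -0.514 -2.83
v -0.712 -0.548 -0.906
v -0.424 -0.289 -2.896
v -0.843 -0.31 -2.915
v -1.173 -0.568 -2.88
v -1.287 -0.966 -2.805
v -1.141 -1.35 -2.718
v -0.792 -1.575 -2.652
v -0.373 -1.554 -2.633
v -0.044 -1.296 -2.668
v 0.07 -0.899 -2.743
v 2.464 0.851 -0.164
v 2.687 0.533 -0.739
v 1.853 -0.053 0.099
v 2.076 -0.371 -0.476
v 2.516 -0.25 0.047
v 2.894 0.309 -0.116
v 1.646 0.171 -0.524
v 2.024 0.73 -0.687
v 2.182 0.113 -0.962
v 2.72 -0.148 -0.608
v 1.82 0.628 -0.032
v 2.358 0.367 0.322
v -1.081 0.859 1.13
v -0.755 0.686 0.67
v -0.259 -0.619 2.27
v -0.564 0.936 0.856
v -0.571 1.156 1.147
v -0.773 1.263 1.431
v -1.093 1.215 1.6
v -1.408 1.032 1.59
v -1.598 0.783 1.404
v -1.591 0.563 1.113
v -1.389 0.456 0.829
v -1.07 0.503 0.66
f 2 4 1
f 5 2 1
f 1 4 3
f 3 5 1
f 2 8 4
f 6 2 5
f 6 8 2
f 4 8 3
f 7 5 3
f 3 8 7
f 7 6 5
f 8 6 7
f 10 9 12
f 10 12 11
f 12 9 13
f 12 13 11
f 13 9 14
f 13 14 11
f 14 9 15
f 14 15 11
f 15 9 16
f 15 16 11
f 16 9 17
f 16 17 11
f 17 9 18
f 17 18 11
f 18 9 19
f 18 19 11
f 19 9 20
f 19 20 11
f 20 9 10
f 20 10 11
f 21 32 26
f 21 26 22
f 21 22 28
f 21 28 31
f 21 31 32
f 22 26 30
f 26 32 25
f 32 31 23
f 31 28 27
f 28 22 29
f 24 30 25
f 24 25 23
f 24 23 27
f 24 27 29
f 24 29 30
f 25 30 26
f 23 25 32
f 27 23 31
f 29 27 28
f 30 29 22
f 34 33 36
f 34 36 35
f 36 33 37
f 36 37 35
f 37 33 38
f 37 38 35
f 38 33 39
f 38 39 35
f 39 33 40
f 39 40 35
f 40 33 41
f 40 41 35
f 41 33 42
f 41 42 35
f 42 33 43
f 42 43 35
f 43 33 44
f 43 44 35
f 44 33 34
f 44 34 35



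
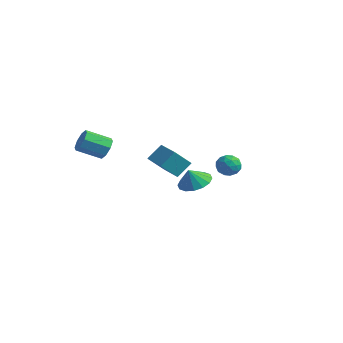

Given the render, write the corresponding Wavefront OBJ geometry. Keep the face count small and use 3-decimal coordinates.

v -3.191 -2.896 0.456
v -2.786 -2.757 1.179
v -3.784 -3.945 1.966
v -4.189 -4.084 1.244
v -3.298 -2.375 1.107
v -4.296 -3.563 1.894
v -3.747 -2.298 0.653
v -4.745 -3.486 1.441
v -3.871 -2.571 0.085
v -4.869 -3.759 0.872
v -3.596 -3.035 -0.266
v -4.594 -4.223 0.521
v -3.084 -3.417 -0.194
v -4.082 -4.605 0.593
v -2.635 -3.494 0.259
v -3.633 -4.682 1.047
v -2.511 -3.221 0.828
v -3.509 -4.409 1.615
v 3.931 -2.644 -0.021
v 4.62 -3.433 -0.239
v 3.789 -3.056 1.021
v 4.931 -3.023 -0.035
v 4.975 -2.512 0.173
v 4.739 -2.036 0.329
v 4.286 -1.723 0.391
v 3.738 -1.656 0.342
v 3.242 -1.855 0.196
v 2.931 -2.265 -0.008
v 2.887 -2.776 -0.216
v 3.124 -3.252 -0.372
v 3.576 -3.565 -0.434
v 4.124 -3.632 -0.385
v 3.738 0.828 -0.208
v 4.516 0.715 0.06
v 3.324 -0.195 0.56
v 4.102 -0.308 0.828
v 3.679 0.37 1.054
v 3.935 1.002 0.58
v 3.905 -0.482 0.04
v 4.161 0.15 -0.434
v 4.619 -0.095 0.214
v 4.479 0.432 0.841
v 3.361 0.088 -0.221
v 3.221 0.615 0.406
v 4.163 0.861 -0.141
v 3.677 -0.341 0.761
v 3.428 0.057 0.894
v 3.886 -0.009 1.052
v 3.821 1.03 0.164
v 4.279 0.964 0.322
v 3.787 0.761 0.906
v 3.561 -0.444 0.298
v 4.019 -0.51 0.456
v 3.954 0.529 -0.432
v 4.412 0.463 -0.274
v 4.053 -0.241 -0.286
v 4.681 0.319 0.107
v 4.438 -0.282 0.558
v 4.322 -0.385 0.095
v 4.473 -0.013 -0.184
v 4.599 0.629 0.475
v 4.356 0.027 0.926
v 4.107 0.426 1.059
v 4.257 0.798 0.78
v 4.66 0.153 0.565
v 3.484 0.493 -0.306
v 3.241 -0.109 0.145
v 3.583 -0.278 -0.16
v 3.733 0.094 -0.439
v 3.402 0.802 0.062
v 3.159 0.201 0.513
v 3.367 0.533 0.804
v 3.518 0.905 0.525
v 3.18 0.367 0.055
v -5.216 2.623 -2.969
v -4.951 3.62 -1.993
v -4.735 3.646 -4.144
v -4.469 4.642 -3.168
v -3.371 1.958 -2.792
v -3.105 2.954 -1.816
v -2.889 2.98 -3.967
v -2.624 3.977 -2.991
f 2 1 5
f 2 5 3
f 3 5 6
f 3 6 4
f 5 1 7
f 5 7 6
f 6 7 8
f 6 8 4
f 7 1 9
f 7 9 8
f 8 9 10
f 8 10 4
f 9 1 11
f 9 11 10
f 10 11 12
f 10 12 4
f 11 1 13
f 11 13 12
f 12 13 14
f 12 14 4
f 13 1 15
f 13 15 14
f 14 15 16
f 14 16 4
f 15 1 17
f 15 17 16
f 16 17 18
f 16 18 4
f 17 1 2
f 17 2 18
f 18 2 3
f 18 3 4
f 20 19 22
f 20 22 21
f 22 19 23
f 22 23 21
f 23 19 24
f 23 24 21
f 24 19 25
f 24 25 21
f 25 19 26
f 25 26 21
f 26 19 27
f 26 27 21
f 27 19 28
f 27 28 21
f 28 19 29
f 28 29 21
f 29 19 30
f 29 30 21
f 30 19 31
f 30 31 21
f 31 19 32
f 31 32 21
f 32 19 20
f 32 20 21
f 33 70 49
f 70 44 73
f 49 73 38
f 70 73 49
f 33 49 45
f 49 38 50
f 45 50 34
f 49 50 45
f 33 45 54
f 45 34 55
f 54 55 40
f 45 55 54
f 33 54 66
f 54 40 69
f 66 69 43
f 54 69 66
f 33 66 70
f 66 43 74
f 70 74 44
f 66 74 70
f 34 50 61
f 50 38 64
f 61 64 42
f 50 64 61
f 38 73 51
f 73 44 72
f 51 72 37
f 73 72 51
f 44 74 71
f 74 43 67
f 71 67 35
f 74 67 71
f 43 69 68
f 69 40 56
f 68 56 39
f 69 56 68
f 40 55 60
f 55 34 57
f 60 57 41
f 55 57 60
f 36 62 48
f 62 42 63
f 48 63 37
f 62 63 48
f 36 48 46
f 48 37 47
f 46 47 35
f 48 47 46
f 36 46 53
f 46 35 52
f 53 52 39
f 46 52 53
f 36 53 58
f 53 39 59
f 58 59 41
f 53 59 58
f 36 58 62
f 58 41 65
f 62 65 42
f 58 65 62
f 37 63 51
f 63 42 64
f 51 64 38
f 63 64 51
f 35 47 71
f 47 37 72
f 71 72 44
f 47 72 71
f 39 52 68
f 52 35 67
f 68 67 43
f 52 67 68
f 41 59 60
f 59 39 56
f 60 56 40
f 59 56 60
f 42 65 61
f 65 41 57
f 61 57 34
f 65 57 61
f 76 78 75
f 79 76 75
f 75 78 77
f 77 79 75
f 76 82 78
f 80 76 79
f 80 82 76
f 78 82 77
f 81 79 77
f 77 82 81
f 81 80 79
f 82 80 81



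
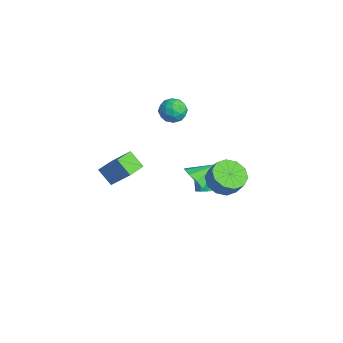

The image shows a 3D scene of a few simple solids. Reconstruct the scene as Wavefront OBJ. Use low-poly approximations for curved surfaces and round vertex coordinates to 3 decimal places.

v -2.19 0.247 3.624
v -1.696 0.539 4.267
v -1.124 -0.519 3.153
v -0.63 -0.227 3.796
v -1.286 -0.76 3.965
v -1.945 -0.286 4.256
v -0.875 0.306 3.164
v -1.534 0.78 3.455
v -0.883 0.576 3.983
v -1.137 -0.083 4.478
v -1.683 0.103 2.942
v -1.937 -0.556 3.437
v -2.037 0.46 3.987
v -0.783 -0.44 3.433
v -1.169 -0.753 3.532
v -0.879 -0.582 3.91
v -2.183 -0.025 3.98
v -1.893 0.147 4.358
v -1.652 -0.616 4.181
v -0.927 -0.127 3.062
v -0.637 0.045 3.44
v -1.941 0.602 3.51
v -1.651 0.773 3.888
v -1.168 0.636 3.239
v -1.268 0.654 4.198
v -0.642 0.203 3.921
v -0.785 0.517 3.55
v -1.173 0.795 3.721
v -1.418 0.266 4.489
v -0.791 -0.184 4.212
v -1.177 -0.497 4.311
v -1.564 -0.219 4.482
v -0.94 0.288 4.322
v -2.029 0.204 3.208
v -1.402 -0.246 2.931
v -1.256 0.239 2.938
v -1.643 0.517 3.109
v -2.178 -0.183 3.499
v -1.552 -0.634 3.222
v -1.647 -0.775 3.699
v -2.035 -0.497 3.87
v -1.88 -0.268 3.098
v 0.663 0.596 -0.832
v 1.476 0.314 -0.303
v 0.557 1.984 0.072
v 1.671 0.648 -0.793
v 1.481 0.962 -1.298
v 0.979 1.137 -1.625
v 0.356 1.105 -1.649
v -0.15 0.878 -1.361
v -0.345 0.544 -0.871
v -0.155 0.23 -0.366
v 0.348 0.055 -0.04
v 0.971 0.088 -0.016
v -3.933 -2.048 -3.279
v -4.728 -2.543 -2.407
v -3.066 -1.175 -1.992
v -3.862 -1.67 -1.12
v -3.098 -3.11 -3.12
v -3.894 -3.605 -2.248
v -2.232 -2.237 -1.833
v -3.027 -2.732 -0.961
v 3.092 1.221 0.79
v 3.993 1.119 0.279
v 4.528 1.337 1.18
v 3.628 1.439 1.69
v 3.81 1.734 0.239
v 4.345 1.952 1.139
v 3.353 2.153 0.409
v 3.889 2.371 1.309
v 2.797 2.216 0.724
v 3.332 2.434 1.625
v 2.353 1.899 1.065
v 2.889 2.117 1.965
v 2.192 1.323 1.3
v 2.727 1.541 2.201
v 2.375 0.708 1.341
v 2.91 0.926 2.241
v 2.831 0.289 1.171
v 3.367 0.507 2.071
v 3.388 0.226 0.855
v 3.923 0.444 1.756
v 3.831 0.543 0.515
v 4.367 0.761 1.415
v -1.915 2.239 -4.212
v -1.573 1.771 -3.897
v -2.203 1.933 -2.973
v -2.545 2.401 -3.288
v -1.429 1.996 -3.838
v -2.058 2.159 -2.914
v -1.368 2.264 -3.844
v -1.998 2.426 -2.92
v -1.402 2.527 -3.913
v -2.032 2.69 -2.989
v -1.525 2.741 -4.034
v -2.155 2.903 -3.11
v -1.715 2.867 -4.186
v -2.345 3.03 -3.262
v -1.94 2.885 -4.343
v -2.57 3.048 -3.418
v -2.161 2.792 -4.476
v -2.79 2.954 -3.552
v -2.339 2.602 -4.564
v -2.968 2.764 -3.64
v -2.444 2.35 -4.592
v -3.073 2.512 -3.668
v -2.457 2.079 -4.553
v -3.087 2.241 -3.629
v -2.377 1.835 -4.456
v -3.006 1.997 -3.532
v -2.217 1.661 -4.316
v -2.846 1.823 -3.392
v -2.005 1.587 -4.159
v -2.634 1.749 -3.234
v -1.777 1.626 -4.01
v -2.407 1.788 -3.086
f 1 38 17
f 38 12 41
f 17 41 6
f 38 41 17
f 1 17 13
f 17 6 18
f 13 18 2
f 17 18 13
f 1 13 22
f 13 2 23
f 22 23 8
f 13 23 22
f 1 22 34
f 22 8 37
f 34 37 11
f 22 37 34
f 1 34 38
f 34 11 42
f 38 42 12
f 34 42 38
f 2 18 29
f 18 6 32
f 29 32 10
f 18 32 29
f 6 41 19
f 41 12 40
f 19 40 5
f 41 40 19
f 12 42 39
f 42 11 35
f 39 35 3
f 42 35 39
f 11 37 36
f 37 8 24
f 36 24 7
f 37 24 36
f 8 23 28
f 23 2 25
f 28 25 9
f 23 25 28
f 4 30 16
f 30 10 31
f 16 31 5
f 30 31 16
f 4 16 14
f 16 5 15
f 14 15 3
f 16 15 14
f 4 14 21
f 14 3 20
f 21 20 7
f 14 20 21
f 4 21 26
f 21 7 27
f 26 27 9
f 21 27 26
f 4 26 30
f 26 9 33
f 30 33 10
f 26 33 30
f 5 31 19
f 31 10 32
f 19 32 6
f 31 32 19
f 3 15 39
f 15 5 40
f 39 40 12
f 15 40 39
f 7 20 36
f 20 3 35
f 36 35 11
f 20 35 36
f 9 27 28
f 27 7 24
f 28 24 8
f 27 24 28
f 10 33 29
f 33 9 25
f 29 25 2
f 33 25 29
f 44 43 46
f 44 46 45
f 46 43 47
f 46 47 45
f 47 43 48
f 47 48 45
f 48 43 49
f 48 49 45
f 49 43 50
f 49 50 45
f 50 43 51
f 50 51 45
f 51 43 52
f 51 52 45
f 52 43 53
f 52 53 45
f 53 43 54
f 53 54 45
f 54 43 44
f 54 44 45
f 56 58 55
f 59 56 55
f 55 58 57
f 57 59 55
f 56 62 58
f 60 56 59
f 60 62 56
f 58 62 57
f 61 59 57
f 57 62 61
f 61 60 59
f 62 60 61
f 64 63 67
f 64 67 65
f 65 67 68
f 65 68 66
f 67 63 69
f 67 69 68
f 68 69 70
f 68 70 66
f 69 63 71
f 69 71 70
f 70 71 72
f 70 72 66
f 71 63 73
f 71 73 72
f 72 73 74
f 72 74 66
f 73 63 75
f 73 75 74
f 74 75 76
f 74 76 66
f 75 63 77
f 75 77 76
f 76 77 78
f 76 78 66
f 77 63 79
f 77 79 78
f 78 79 80
f 78 80 66
f 79 63 81
f 79 81 80
f 80 81 82
f 80 82 66
f 81 63 83
f 81 83 82
f 82 83 84
f 82 84 66
f 83 63 64
f 83 64 84
f 84 64 65
f 84 65 66
f 86 85 89
f 86 89 87
f 87 89 90
f 87 90 88
f 89 85 91
f 89 91 90
f 90 91 92
f 90 92 88
f 91 85 93
f 91 93 92
f 92 93 94
f 92 94 88
f 93 85 95
f 93 95 94
f 94 95 96
f 94 96 88
f 95 85 97
f 95 97 96
f 96 97 98
f 96 98 88
f 97 85 99
f 97 99 98
f 98 99 100
f 98 100 88
f 99 85 101
f 99 101 100
f 100 101 102
f 100 102 88
f 101 85 103
f 101 103 102
f 102 103 104
f 102 104 88
f 103 85 105
f 103 105 104
f 104 105 106
f 104 106 88
f 105 85 107
f 105 107 106
f 106 107 108
f 106 108 88
f 107 85 109
f 107 109 108
f 108 109 110
f 108 110 88
f 109 85 111
f 109 111 110
f 110 111 112
f 110 112 88
f 111 85 113
f 111 113 112
f 112 113 114
f 112 114 88
f 113 85 115
f 113 115 114
f 114 115 116
f 114 116 88
f 115 85 86
f 115 86 116
f 116 86 87
f 116 87 88



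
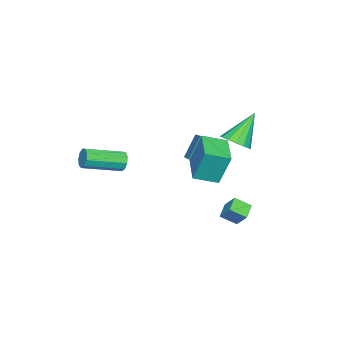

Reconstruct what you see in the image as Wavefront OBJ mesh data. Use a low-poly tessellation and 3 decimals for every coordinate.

v -1.576 1.707 0.962
v -1.09 1.184 1.476
v -2.804 2.253 2.678
v -0.884 1.591 1.494
v -0.865 2.028 1.369
v -1.035 2.38 1.135
v -1.351 2.551 0.855
v -1.727 2.497 0.603
v -2.062 2.231 0.448
v -2.267 1.824 0.43
v -2.287 1.387 0.555
v -2.116 1.035 0.789
v -1.801 0.863 1.069
v -1.425 0.918 1.321
v -2.459 0.465 0.226
v -1.988 -0.726 0.769
v -1.083 1.364 1.006
v -0.612 0.174 1.549
v -1.568 0.226 -1.069
v -1.097 -0.964 -0.526
v -0.192 1.126 -0.289
v 0.279 -0.065 0.254
v 0.655 0.143 0.487
v 0.541 0.756 2.324
v -0.026 1.279 0.065
v -0.14 1.892 1.902
v 2.36 1.088 0.278
v 2.246 1.701 2.115
v 1.679 2.224 -0.144
v 1.565 2.837 1.693
v 0.169 2.86 -2.992
v 0.489 2.051 -2.458
v 0.442 3.508 -2.173
v 0.762 2.7 -1.639
v 1.038 2.96 -3.361
v 1.358 2.152 -2.827
v 1.311 3.609 -2.542
v 1.631 2.8 -2.008
v 1.934 -2.986 0.275
v 2.245 -2.911 -0.268
v 3.656 -4.479 0.322
v 3.346 -4.554 0.865
v 2.409 -2.65 0.033
v 3.82 -4.217 0.623
v 2.351 -2.546 0.447
v 3.762 -4.113 1.037
v 2.098 -2.648 0.78
v 3.509 -4.215 1.371
v 1.769 -2.909 0.877
v 3.18 -4.476 1.468
v 1.517 -3.205 0.692
v 2.928 -4.772 1.283
v 1.46 -3.4 0.312
v 2.871 -4.967 0.903
v 1.626 -3.401 -0.086
v 3.037 -4.968 0.505
v 1.936 -3.208 -0.315
v 3.347 -4.775 0.275
f 2 1 4
f 2 4 3
f 4 1 5
f 4 5 3
f 5 1 6
f 5 6 3
f 6 1 7
f 6 7 3
f 7 1 8
f 7 8 3
f 8 1 9
f 8 9 3
f 9 1 10
f 9 10 3
f 10 1 11
f 10 11 3
f 11 1 12
f 11 12 3
f 12 1 13
f 12 13 3
f 13 1 14
f 13 14 3
f 14 1 2
f 14 2 3
f 16 18 15
f 19 16 15
f 15 18 17
f 17 19 15
f 16 22 18
f 20 16 19
f 20 22 16
f 18 22 17
f 21 19 17
f 17 22 21
f 21 20 19
f 22 20 21
f 24 26 23
f 27 24 23
f 23 26 25
f 25 27 23
f 24 30 26
f 28 24 27
f 28 30 24
f 26 30 25
f 29 27 25
f 25 30 29
f 29 28 27
f 30 28 29
f 32 34 31
f 35 32 31
f 31 34 33
f 33 35 31
f 32 38 34
f 36 32 35
f 36 38 32
f 34 38 33
f 37 35 33
f 33 38 37
f 37 36 35
f 38 36 37
f 40 39 43
f 40 43 41
f 41 43 44
f 41 44 42
f 43 39 45
f 43 45 44
f 44 45 46
f 44 46 42
f 45 39 47
f 45 47 46
f 46 47 48
f 46 48 42
f 47 39 49
f 47 49 48
f 48 49 50
f 48 50 42
f 49 39 51
f 49 51 50
f 50 51 52
f 50 52 42
f 51 39 53
f 51 53 52
f 52 53 54
f 52 54 42
f 53 39 55
f 53 55 54
f 54 55 56
f 54 56 42
f 55 39 57
f 55 57 56
f 56 57 58
f 56 58 42
f 57 39 40
f 57 40 58
f 58 40 41
f 58 41 42



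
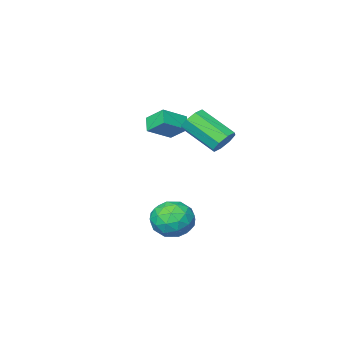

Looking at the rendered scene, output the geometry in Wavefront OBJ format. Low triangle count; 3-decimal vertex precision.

v 2.788 1.474 -3.638
v 3.254 2.066 -2.906
v 4.286 1.254 -4.414
v 4.752 1.846 -3.682
v 4.375 0.898 -3.429
v 3.449 1.034 -2.949
v 4.091 2.286 -4.371
v 3.165 2.422 -3.891
v 4.06 2.568 -3.358
v 4.235 1.71 -2.776
v 3.305 1.61 -4.544
v 3.48 0.752 -3.962
v 2.889 1.789 -3.204
v 4.651 1.531 -4.116
v 4.429 0.973 -3.967
v 4.703 1.322 -3.537
v 3.004 1.182 -3.23
v 3.278 1.531 -2.799
v 3.937 0.844 -3.106
v 4.262 1.789 -4.521
v 4.536 2.138 -4.09
v 2.837 1.998 -3.783
v 3.111 2.347 -3.353
v 3.603 2.476 -4.214
v 3.637 2.433 -3.039
v 4.518 2.303 -3.495
v 4.129 2.562 -3.9
v 3.585 2.642 -3.619
v 3.74 1.928 -2.697
v 4.621 1.799 -3.153
v 4.399 1.242 -3.005
v 3.855 1.322 -2.723
v 4.214 2.224 -2.963
v 2.919 1.521 -4.167
v 3.8 1.392 -4.623
v 3.685 1.998 -4.597
v 3.141 2.078 -4.315
v 3.022 1.017 -3.825
v 3.903 0.887 -4.281
v 3.955 0.678 -3.701
v 3.411 0.758 -3.42
v 3.326 1.096 -4.357
v 2.794 -1.858 0.938
v 2.47 -1.008 1.641
v 1.602 -1.775 0.288
v 1.278 -0.926 0.992
v 3.122 -1.294 0.408
v 2.798 -0.445 1.112
v 1.93 -1.212 -0.241
v 1.606 -0.362 0.462
v 2.105 3.05 0.978
v 2.465 2.83 0.432
v 3.095 1.37 1.436
v 2.735 1.59 1.982
v 2.742 3.16 0.738
v 3.372 1.7 1.741
v 2.646 3.425 1.184
v 3.276 1.965 2.187
v 2.233 3.471 1.51
v 2.863 2.011 2.513
v 1.745 3.27 1.524
v 2.375 1.81 2.528
v 1.468 2.94 1.219
v 2.098 1.48 2.222
v 1.564 2.675 0.773
v 2.194 1.215 1.776
v 1.977 2.629 0.447
v 2.607 1.169 1.45
f 1 38 17
f 38 12 41
f 17 41 6
f 38 41 17
f 1 17 13
f 17 6 18
f 13 18 2
f 17 18 13
f 1 13 22
f 13 2 23
f 22 23 8
f 13 23 22
f 1 22 34
f 22 8 37
f 34 37 11
f 22 37 34
f 1 34 38
f 34 11 42
f 38 42 12
f 34 42 38
f 2 18 29
f 18 6 32
f 29 32 10
f 18 32 29
f 6 41 19
f 41 12 40
f 19 40 5
f 41 40 19
f 12 42 39
f 42 11 35
f 39 35 3
f 42 35 39
f 11 37 36
f 37 8 24
f 36 24 7
f 37 24 36
f 8 23 28
f 23 2 25
f 28 25 9
f 23 25 28
f 4 30 16
f 30 10 31
f 16 31 5
f 30 31 16
f 4 16 14
f 16 5 15
f 14 15 3
f 16 15 14
f 4 14 21
f 14 3 20
f 21 20 7
f 14 20 21
f 4 21 26
f 21 7 27
f 26 27 9
f 21 27 26
f 4 26 30
f 26 9 33
f 30 33 10
f 26 33 30
f 5 31 19
f 31 10 32
f 19 32 6
f 31 32 19
f 3 15 39
f 15 5 40
f 39 40 12
f 15 40 39
f 7 20 36
f 20 3 35
f 36 35 11
f 20 35 36
f 9 27 28
f 27 7 24
f 28 24 8
f 27 24 28
f 10 33 29
f 33 9 25
f 29 25 2
f 33 25 29
f 44 46 43
f 47 44 43
f 43 46 45
f 45 47 43
f 44 50 46
f 48 44 47
f 48 50 44
f 46 50 45
f 49 47 45
f 45 50 49
f 49 48 47
f 50 48 49
f 52 51 55
f 52 55 53
f 53 55 56
f 53 56 54
f 55 51 57
f 55 57 56
f 56 57 58
f 56 58 54
f 57 51 59
f 57 59 58
f 58 59 60
f 58 60 54
f 59 51 61
f 59 61 60
f 60 61 62
f 60 62 54
f 61 51 63
f 61 63 62
f 62 63 64
f 62 64 54
f 63 51 65
f 63 65 64
f 64 65 66
f 64 66 54
f 65 51 67
f 65 67 66
f 66 67 68
f 66 68 54
f 67 51 52
f 67 52 68
f 68 52 53
f 68 53 54



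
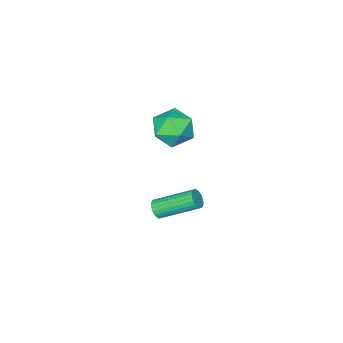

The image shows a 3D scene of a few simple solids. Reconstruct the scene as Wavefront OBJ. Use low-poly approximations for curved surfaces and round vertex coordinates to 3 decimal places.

v -1.069 -3.048 -3.669
v -0.618 -2.853 -3.446
v -1.8 -1.356 -2.368
v -2.251 -1.552 -2.591
v -0.631 -2.736 -3.621
v -1.812 -1.24 -2.543
v -0.71 -2.668 -3.804
v -1.892 -1.171 -2.726
v -0.845 -2.657 -3.966
v -2.026 -1.161 -2.888
v -1.013 -2.706 -4.083
v -2.195 -1.209 -3.005
v -1.19 -2.807 -4.136
v -2.371 -1.31 -3.059
v -1.349 -2.944 -4.119
v -2.53 -1.448 -3.042
v -1.465 -3.098 -4.033
v -2.646 -1.601 -2.956
v -1.52 -3.244 -3.892
v -2.702 -1.747 -2.814
v -1.508 -3.36 -3.717
v -2.689 -1.864 -2.639
v -1.428 -3.429 -3.534
v -2.61 -1.932 -2.456
v -1.294 -3.439 -3.372
v -2.475 -1.943 -2.294
v -1.125 -3.391 -3.255
v -2.307 -1.894 -2.177
v -0.949 -3.29 -3.201
v -2.13 -1.793 -2.124
v -0.79 -3.152 -3.218
v -1.971 -1.656 -2.141
v -0.674 -2.999 -3.304
v -1.855 -1.502 -2.227
v -0.952 -1.901 1.814
v -0.469 -2.425 2.685
v -2.591 -2.415 2.415
v -2.108 -2.939 3.286
v -2.095 -1.815 3.228
v -1.082 -1.498 2.856
v -1.978 -3.342 2.244
v -0.965 -3.025 1.872
v -1.102 -3.315 2.951
v -1.175 -2.371 3.558
v -1.885 -2.469 1.542
v -1.958 -1.525 2.149
f 2 1 5
f 2 5 3
f 3 5 6
f 3 6 4
f 5 1 7
f 5 7 6
f 6 7 8
f 6 8 4
f 7 1 9
f 7 9 8
f 8 9 10
f 8 10 4
f 9 1 11
f 9 11 10
f 10 11 12
f 10 12 4
f 11 1 13
f 11 13 12
f 12 13 14
f 12 14 4
f 13 1 15
f 13 15 14
f 14 15 16
f 14 16 4
f 15 1 17
f 15 17 16
f 16 17 18
f 16 18 4
f 17 1 19
f 17 19 18
f 18 19 20
f 18 20 4
f 19 1 21
f 19 21 20
f 20 21 22
f 20 22 4
f 21 1 23
f 21 23 22
f 22 23 24
f 22 24 4
f 23 1 25
f 23 25 24
f 24 25 26
f 24 26 4
f 25 1 27
f 25 27 26
f 26 27 28
f 26 28 4
f 27 1 29
f 27 29 28
f 28 29 30
f 28 30 4
f 29 1 31
f 29 31 30
f 30 31 32
f 30 32 4
f 31 1 33
f 31 33 32
f 32 33 34
f 32 34 4
f 33 1 2
f 33 2 34
f 34 2 3
f 34 3 4
f 35 46 40
f 35 40 36
f 35 36 42
f 35 42 45
f 35 45 46
f 36 40 44
f 40 46 39
f 46 45 37
f 45 42 41
f 42 36 43
f 38 44 39
f 38 39 37
f 38 37 41
f 38 41 43
f 38 43 44
f 39 44 40
f 37 39 46
f 41 37 45
f 43 41 42
f 44 43 36



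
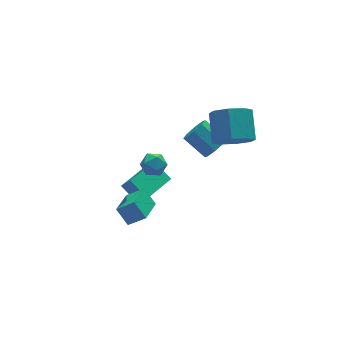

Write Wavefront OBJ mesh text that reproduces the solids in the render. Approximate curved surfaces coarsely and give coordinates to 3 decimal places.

v -1.393 0.333 -2.161
v -1.876 1.367 -1.385
v -1.703 0.78 -2.951
v -2.187 1.814 -2.176
v 0.427 1.306 -2.324
v -0.057 2.34 -1.549
v 0.116 1.753 -3.115
v -0.367 2.787 -2.339
v -1.624 -0.212 2.442
v -0.938 -0.436 2.249
v -2.102 -1.064 1.731
v -1.416 -1.288 1.538
v -1.664 -1.401 2.233
v -1.369 -0.875 2.672
v -1.671 -0.625 1.308
v -1.376 -0.099 1.747
v -0.967 -0.691 1.548
v -0.963 -1.171 2.12
v -2.077 -0.329 1.86
v -2.073 -0.809 2.432
v 2.653 -1.305 2.512
v 3.625 -1.296 1.998
v 4.139 0.075 2.993
v 3.167 0.065 3.508
v 3.055 -0.806 1.618
v 3.568 0.564 2.613
v 2.249 -0.609 1.762
v 2.763 0.761 2.758
v 1.68 -0.82 2.346
v 2.194 0.551 3.341
v 1.681 -1.315 3.027
v 2.195 0.056 4.022
v 2.252 -1.804 3.407
v 2.765 -0.434 4.402
v 3.057 -2.001 3.262
v 3.571 -0.631 4.258
v 3.626 -1.791 2.679
v 4.14 -0.42 3.674
v 2.578 0.474 0.231
v 2.805 0.088 0.894
v 2.128 1.2 1.772
v 1.902 1.586 1.109
v 3.223 0.493 0.704
v 2.547 1.605 1.582
v 3.264 0.886 0.237
v 2.587 1.998 1.115
v 2.903 1.039 -0.234
v 2.226 2.15 0.644
v 2.352 0.86 -0.432
v 1.675 1.972 0.446
v 1.933 0.455 -0.242
v 1.257 1.567 0.636
v 1.893 0.062 0.225
v 1.216 1.174 1.103
v 2.254 -0.09 0.696
v 1.577 1.021 1.574
v -3.999 -3.016 0.365
v -4.304 -2.356 1.177
v -2.934 -1.862 -0.173
v -3.239 -1.202 0.639
v -3.221 -3.438 1.001
v -3.526 -2.778 1.813
v -2.156 -2.284 0.463
v -2.461 -1.624 1.275
f 2 4 1
f 5 2 1
f 1 4 3
f 3 5 1
f 2 8 4
f 6 2 5
f 6 8 2
f 4 8 3
f 7 5 3
f 3 8 7
f 7 6 5
f 8 6 7
f 9 20 14
f 9 14 10
f 9 10 16
f 9 16 19
f 9 19 20
f 10 14 18
f 14 20 13
f 20 19 11
f 19 16 15
f 16 10 17
f 12 18 13
f 12 13 11
f 12 11 15
f 12 15 17
f 12 17 18
f 13 18 14
f 11 13 20
f 15 11 19
f 17 15 16
f 18 17 10
f 22 21 25
f 22 25 23
f 23 25 26
f 23 26 24
f 25 21 27
f 25 27 26
f 26 27 28
f 26 28 24
f 27 21 29
f 27 29 28
f 28 29 30
f 28 30 24
f 29 21 31
f 29 31 30
f 30 31 32
f 30 32 24
f 31 21 33
f 31 33 32
f 32 33 34
f 32 34 24
f 33 21 35
f 33 35 34
f 34 35 36
f 34 36 24
f 35 21 37
f 35 37 36
f 36 37 38
f 36 38 24
f 37 21 22
f 37 22 38
f 38 22 23
f 38 23 24
f 40 39 43
f 40 43 41
f 41 43 44
f 41 44 42
f 43 39 45
f 43 45 44
f 44 45 46
f 44 46 42
f 45 39 47
f 45 47 46
f 46 47 48
f 46 48 42
f 47 39 49
f 47 49 48
f 48 49 50
f 48 50 42
f 49 39 51
f 49 51 50
f 50 51 52
f 50 52 42
f 51 39 53
f 51 53 52
f 52 53 54
f 52 54 42
f 53 39 55
f 53 55 54
f 54 55 56
f 54 56 42
f 55 39 40
f 55 40 56
f 56 40 41
f 56 41 42
f 58 60 57
f 61 58 57
f 57 60 59
f 59 61 57
f 58 64 60
f 62 58 61
f 62 64 58
f 60 64 59
f 63 61 59
f 59 64 63
f 63 62 61
f 64 62 63



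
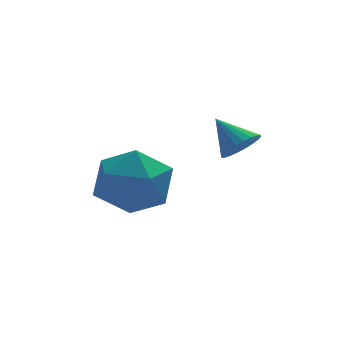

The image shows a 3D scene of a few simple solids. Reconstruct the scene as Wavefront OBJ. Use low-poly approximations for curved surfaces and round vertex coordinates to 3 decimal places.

v -2.293 -2.45 -3.697
v -1.622 -2.486 -2.782
v -2.498 -4.274 -3.618
v -1.827 -4.31 -2.703
v -2.857 -3.838 -2.633
v -2.73 -2.71 -2.682
v -1.39 -4.05 -3.718
v -1.263 -2.922 -3.767
v -1.063 -3.475 -2.795
v -1.97 -3.344 -2.124
v -2.15 -3.416 -4.276
v -3.057 -3.285 -3.605
v 0.574 -3.892 -2.013
v 1 -3.469 -2.124
v 0.086 -3.208 -1.287
v 0.836 -3.414 -2.287
v 0.632 -3.43 -2.408
v 0.419 -3.518 -2.469
v 0.229 -3.662 -2.461
v 0.093 -3.841 -2.384
v 0.029 -4.028 -2.251
v 0.049 -4.194 -2.082
v 0.148 -4.314 -1.902
v 0.312 -4.37 -1.739
v 0.516 -4.353 -1.618
v 0.729 -4.266 -1.557
v 0.919 -4.121 -1.565
v 1.055 -3.942 -1.642
v 1.119 -3.756 -1.775
v 1.099 -3.589 -1.944
f 1 12 6
f 1 6 2
f 1 2 8
f 1 8 11
f 1 11 12
f 2 6 10
f 6 12 5
f 12 11 3
f 11 8 7
f 8 2 9
f 4 10 5
f 4 5 3
f 4 3 7
f 4 7 9
f 4 9 10
f 5 10 6
f 3 5 12
f 7 3 11
f 9 7 8
f 10 9 2
f 14 13 16
f 14 16 15
f 16 13 17
f 16 17 15
f 17 13 18
f 17 18 15
f 18 13 19
f 18 19 15
f 19 13 20
f 19 20 15
f 20 13 21
f 20 21 15
f 21 13 22
f 21 22 15
f 22 13 23
f 22 23 15
f 23 13 24
f 23 24 15
f 24 13 25
f 24 25 15
f 25 13 26
f 25 26 15
f 26 13 27
f 26 27 15
f 27 13 28
f 27 28 15
f 28 13 29
f 28 29 15
f 29 13 30
f 29 30 15
f 30 13 14
f 30 14 15



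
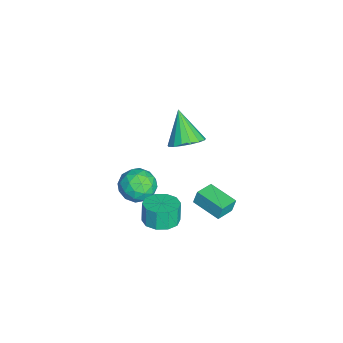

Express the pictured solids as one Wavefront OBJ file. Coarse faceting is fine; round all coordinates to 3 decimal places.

v -1.453 0.85 -3.905
v -1.536 1.074 -3.017
v -0.249 2.26 -4.149
v -0.333 2.484 -3.26
v -0.487 0.076 -3.62
v -0.571 0.3 -2.731
v 0.716 1.486 -3.863
v 0.633 1.71 -2.975
v -2.684 -2.078 -3.927
v -2.179 -2.493 -4.944
v -2.221 -3.747 -3.016
v -1.716 -4.162 -4.033
v -1.199 -3.251 -3.43
v -1.485 -2.22 -3.993
v -2.915 -4.02 -3.967
v -3.201 -2.989 -4.53
v -2.323 -3.694 -4.969
v -1.261 -3.218 -4.637
v -3.139 -3.022 -3.323
v -2.077 -2.546 -2.991
v -2.472 -2.139 -4.515
v -1.928 -4.101 -3.445
v -1.624 -3.565 -3.09
v -1.327 -3.81 -3.688
v -2.064 -1.978 -3.956
v -1.767 -2.222 -4.554
v -1.191 -2.668 -3.664
v -2.633 -4.018 -3.406
v -2.336 -4.262 -4.004
v -3.073 -2.43 -4.272
v -2.776 -2.675 -4.87
v -3.209 -3.572 -4.296
v -2.26 -3.089 -5.128
v -1.988 -4.07 -4.593
v -2.693 -3.986 -4.554
v -2.861 -3.38 -4.885
v -1.636 -2.809 -4.933
v -1.364 -3.79 -4.398
v -1.06 -3.255 -4.043
v -1.228 -2.649 -4.374
v -1.72 -3.515 -4.948
v -3.036 -2.45 -3.562
v -2.764 -3.431 -3.027
v -3.172 -3.591 -3.586
v -3.34 -2.985 -3.917
v -2.412 -2.17 -3.367
v -2.14 -3.151 -2.832
v -1.539 -2.86 -3.075
v -1.707 -2.254 -3.406
v -2.68 -2.725 -3.012
v -0.107 -0.299 2.536
v 0.738 -0.547 3.142
v -1.433 -0.781 4.184
v 0.666 -0.048 3.231
v 0.417 0.394 3.16
v 0.048 0.677 2.946
v -0.357 0.737 2.638
v -0.704 0.559 2.307
v -0.915 0.185 2.028
v -0.941 -0.3 1.865
v -0.776 -0.784 1.856
v -0.458 -1.158 2.002
v -0.059 -1.334 2.271
v 0.329 -1.274 2.6
v 0.616 -0.99 2.915
v 0.867 -1.703 -3.846
v 1.886 -1.953 -3.589
v 1.572 -1.927 -2.318
v 0.553 -1.677 -2.574
v 1.837 -1.288 -3.615
v 1.523 -1.262 -2.343
v 1.418 -0.781 -3.729
v 1.104 -0.755 -2.457
v 0.788 -0.627 -3.887
v 0.474 -0.601 -2.616
v 0.189 -0.883 -4.03
v -0.125 -0.857 -2.758
v -0.152 -1.453 -4.102
v -0.466 -1.427 -2.831
v -0.103 -2.118 -4.077
v -0.417 -2.092 -2.805
v 0.316 -2.625 -3.963
v 0.002 -2.599 -2.691
v 0.946 -2.779 -3.804
v 0.632 -2.753 -2.533
v 1.545 -2.523 -3.662
v 1.231 -2.497 -2.39
f 2 4 1
f 5 2 1
f 1 4 3
f 3 5 1
f 2 8 4
f 6 2 5
f 6 8 2
f 4 8 3
f 7 5 3
f 3 8 7
f 7 6 5
f 8 6 7
f 9 46 25
f 46 20 49
f 25 49 14
f 46 49 25
f 9 25 21
f 25 14 26
f 21 26 10
f 25 26 21
f 9 21 30
f 21 10 31
f 30 31 16
f 21 31 30
f 9 30 42
f 30 16 45
f 42 45 19
f 30 45 42
f 9 42 46
f 42 19 50
f 46 50 20
f 42 50 46
f 10 26 37
f 26 14 40
f 37 40 18
f 26 40 37
f 14 49 27
f 49 20 48
f 27 48 13
f 49 48 27
f 20 50 47
f 50 19 43
f 47 43 11
f 50 43 47
f 19 45 44
f 45 16 32
f 44 32 15
f 45 32 44
f 16 31 36
f 31 10 33
f 36 33 17
f 31 33 36
f 12 38 24
f 38 18 39
f 24 39 13
f 38 39 24
f 12 24 22
f 24 13 23
f 22 23 11
f 24 23 22
f 12 22 29
f 22 11 28
f 29 28 15
f 22 28 29
f 12 29 34
f 29 15 35
f 34 35 17
f 29 35 34
f 12 34 38
f 34 17 41
f 38 41 18
f 34 41 38
f 13 39 27
f 39 18 40
f 27 40 14
f 39 40 27
f 11 23 47
f 23 13 48
f 47 48 20
f 23 48 47
f 15 28 44
f 28 11 43
f 44 43 19
f 28 43 44
f 17 35 36
f 35 15 32
f 36 32 16
f 35 32 36
f 18 41 37
f 41 17 33
f 37 33 10
f 41 33 37
f 52 51 54
f 52 54 53
f 54 51 55
f 54 55 53
f 55 51 56
f 55 56 53
f 56 51 57
f 56 57 53
f 57 51 58
f 57 58 53
f 58 51 59
f 58 59 53
f 59 51 60
f 59 60 53
f 60 51 61
f 60 61 53
f 61 51 62
f 61 62 53
f 62 51 63
f 62 63 53
f 63 51 64
f 63 64 53
f 64 51 65
f 64 65 53
f 65 51 52
f 65 52 53
f 67 66 70
f 67 70 68
f 68 70 71
f 68 71 69
f 70 66 72
f 70 72 71
f 71 72 73
f 71 73 69
f 72 66 74
f 72 74 73
f 73 74 75
f 73 75 69
f 74 66 76
f 74 76 75
f 75 76 77
f 75 77 69
f 76 66 78
f 76 78 77
f 77 78 79
f 77 79 69
f 78 66 80
f 78 80 79
f 79 80 81
f 79 81 69
f 80 66 82
f 80 82 81
f 81 82 83
f 81 83 69
f 82 66 84
f 82 84 83
f 83 84 85
f 83 85 69
f 84 66 86
f 84 86 85
f 85 86 87
f 85 87 69
f 86 66 67
f 86 67 87
f 87 67 68
f 87 68 69



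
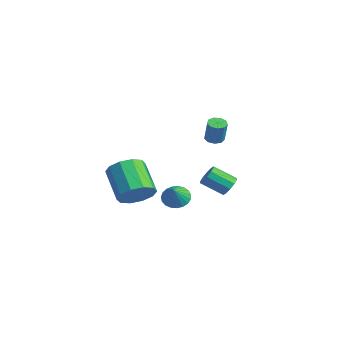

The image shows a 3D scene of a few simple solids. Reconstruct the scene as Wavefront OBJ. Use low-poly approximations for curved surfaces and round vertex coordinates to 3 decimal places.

v -0.06 2.383 2.518
v 0.404 2.518 2.353
v 0.864 2.431 3.577
v 0.4 2.297 3.742
v 0.221 2.802 2.442
v 0.682 2.715 3.666
v -0.092 2.89 2.566
v 0.368 2.803 3.79
v -0.391 2.741 2.668
v 0.069 2.655 3.892
v -0.535 2.425 2.7
v -0.075 2.338 3.923
v -0.456 2.089 2.646
v 0.004 2.003 3.87
v -0.193 1.891 2.533
v 0.267 1.804 3.757
v 0.133 1.923 2.413
v 0.593 1.837 3.636
v 0.369 2.171 2.342
v 0.829 2.084 3.565
v -1.918 1.21 -2.092
v -1.598 0.733 -2.606
v -1.242 0.71 -1.208
v -1.4 0.984 -2.615
v -1.291 1.275 -2.535
v -1.291 1.553 -2.377
v -1.399 1.773 -2.171
v -1.596 1.895 -1.951
v -1.85 1.899 -1.755
v -2.115 1.783 -1.618
v -2.346 1.569 -1.562
v -2.503 1.292 -1.599
v -2.559 1.001 -1.72
v -2.504 0.746 -1.906
v -2.348 0.572 -2.124
v -2.117 0.507 -2.337
v -1.852 0.565 -2.507
v 2.899 1.663 0.496
v 3.284 1.237 0.291
v 2.646 0.311 1.019
v 2.261 0.737 1.224
v 3.43 1.384 0.606
v 2.792 0.458 1.334
v 3.373 1.638 0.879
v 2.735 0.712 1.607
v 3.135 1.901 1.006
v 2.497 0.975 1.734
v 2.807 2.074 0.937
v 2.168 1.148 1.666
v 2.514 2.089 0.701
v 1.876 1.163 1.429
v 2.368 1.942 0.386
v 1.73 1.016 1.114
v 2.425 1.688 0.113
v 1.787 0.762 0.841
v 2.663 1.425 -0.014
v 2.025 0.499 0.714
v 2.992 1.252 0.054
v 2.353 0.326 0.783
v -2.574 -0.672 -1.847
v -2.021 -0.008 -1.233
v -3.653 0.135 0.081
v -4.206 -0.528 -0.533
v -2.346 0.349 -1.676
v -3.978 0.492 -0.361
v -2.759 0.317 -2.184
v -4.39 0.46 -0.869
v -3.101 -0.094 -2.563
v -4.732 0.05 -1.249
v -3.241 -0.725 -2.669
v -4.873 -0.581 -1.355
v -3.127 -1.335 -2.461
v -4.759 -1.192 -1.147
v -2.802 -1.692 -2.019
v -4.434 -1.549 -0.704
v -2.39 -1.66 -1.511
v -4.021 -1.517 -0.196
v -2.048 -1.25 -1.131
v -3.679 -1.106 0.183
v -1.907 -0.619 -1.025
v -3.539 -0.475 0.289
f 2 1 5
f 2 5 3
f 3 5 6
f 3 6 4
f 5 1 7
f 5 7 6
f 6 7 8
f 6 8 4
f 7 1 9
f 7 9 8
f 8 9 10
f 8 10 4
f 9 1 11
f 9 11 10
f 10 11 12
f 10 12 4
f 11 1 13
f 11 13 12
f 12 13 14
f 12 14 4
f 13 1 15
f 13 15 14
f 14 15 16
f 14 16 4
f 15 1 17
f 15 17 16
f 16 17 18
f 16 18 4
f 17 1 19
f 17 19 18
f 18 19 20
f 18 20 4
f 19 1 2
f 19 2 20
f 20 2 3
f 20 3 4
f 22 21 24
f 22 24 23
f 24 21 25
f 24 25 23
f 25 21 26
f 25 26 23
f 26 21 27
f 26 27 23
f 27 21 28
f 27 28 23
f 28 21 29
f 28 29 23
f 29 21 30
f 29 30 23
f 30 21 31
f 30 31 23
f 31 21 32
f 31 32 23
f 32 21 33
f 32 33 23
f 33 21 34
f 33 34 23
f 34 21 35
f 34 35 23
f 35 21 36
f 35 36 23
f 36 21 37
f 36 37 23
f 37 21 22
f 37 22 23
f 39 38 42
f 39 42 40
f 40 42 43
f 40 43 41
f 42 38 44
f 42 44 43
f 43 44 45
f 43 45 41
f 44 38 46
f 44 46 45
f 45 46 47
f 45 47 41
f 46 38 48
f 46 48 47
f 47 48 49
f 47 49 41
f 48 38 50
f 48 50 49
f 49 50 51
f 49 51 41
f 50 38 52
f 50 52 51
f 51 52 53
f 51 53 41
f 52 38 54
f 52 54 53
f 53 54 55
f 53 55 41
f 54 38 56
f 54 56 55
f 55 56 57
f 55 57 41
f 56 38 58
f 56 58 57
f 57 58 59
f 57 59 41
f 58 38 39
f 58 39 59
f 59 39 40
f 59 40 41
f 61 60 64
f 61 64 62
f 62 64 65
f 62 65 63
f 64 60 66
f 64 66 65
f 65 66 67
f 65 67 63
f 66 60 68
f 66 68 67
f 67 68 69
f 67 69 63
f 68 60 70
f 68 70 69
f 69 70 71
f 69 71 63
f 70 60 72
f 70 72 71
f 71 72 73
f 71 73 63
f 72 60 74
f 72 74 73
f 73 74 75
f 73 75 63
f 74 60 76
f 74 76 75
f 75 76 77
f 75 77 63
f 76 60 78
f 76 78 77
f 77 78 79
f 77 79 63
f 78 60 80
f 78 80 79
f 79 80 81
f 79 81 63
f 80 60 61
f 80 61 81
f 81 61 62
f 81 62 63

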